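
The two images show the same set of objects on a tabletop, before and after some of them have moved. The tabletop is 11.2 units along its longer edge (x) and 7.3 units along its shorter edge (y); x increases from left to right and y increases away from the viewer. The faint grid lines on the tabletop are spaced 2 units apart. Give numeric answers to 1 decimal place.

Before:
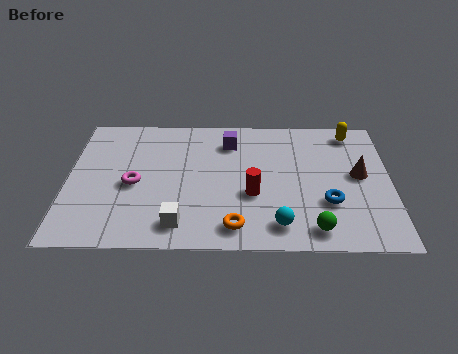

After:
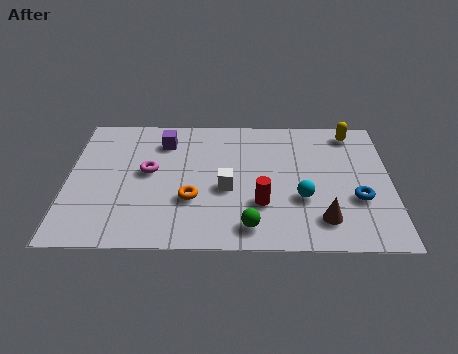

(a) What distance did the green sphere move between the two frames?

2.2

The green sphere was near (8.5, 1.0) before and (6.3, 1.1) after, so it travelled √(2.2² + 0.1²) ≈ 2.2 units.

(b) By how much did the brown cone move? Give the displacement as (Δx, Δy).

(-1.3, -2.4)

From the two frames, the brown cone sits at roughly (10.1, 3.9) before and (8.8, 1.5) after.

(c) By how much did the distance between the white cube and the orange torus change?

-0.6

They were about 1.9 units apart before and 1.3 after — 0.6 units closer together.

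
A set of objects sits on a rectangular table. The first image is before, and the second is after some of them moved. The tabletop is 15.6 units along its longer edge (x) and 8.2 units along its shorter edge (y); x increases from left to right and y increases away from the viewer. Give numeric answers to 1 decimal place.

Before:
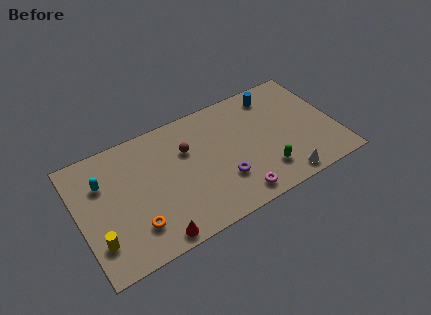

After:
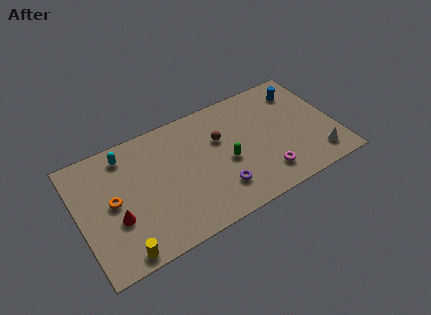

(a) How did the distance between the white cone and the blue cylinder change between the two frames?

-1.0

Before: roughly 6.0 units apart; after: 5.0. That's 1.0 units closer together.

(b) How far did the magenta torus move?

2.0

The magenta torus was near (9.1, 1.1) before and (11.0, 1.7) after, so it travelled √(1.9² + 0.6²) ≈ 2.0 units.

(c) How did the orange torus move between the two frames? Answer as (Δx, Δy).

(-1.1, 2.2)

The orange torus started near (3.1, 2.0) and ended near (2.0, 4.2).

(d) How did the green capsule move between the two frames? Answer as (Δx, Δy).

(-2.1, 1.7)

From the two frames, the green capsule sits at roughly (11.0, 1.9) before and (8.9, 3.6) after.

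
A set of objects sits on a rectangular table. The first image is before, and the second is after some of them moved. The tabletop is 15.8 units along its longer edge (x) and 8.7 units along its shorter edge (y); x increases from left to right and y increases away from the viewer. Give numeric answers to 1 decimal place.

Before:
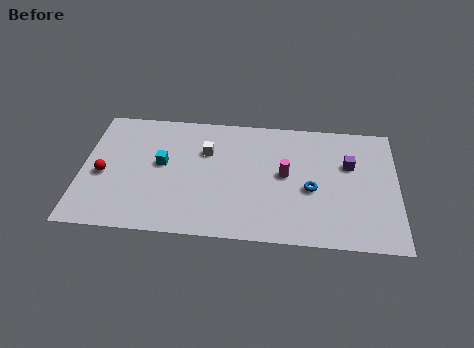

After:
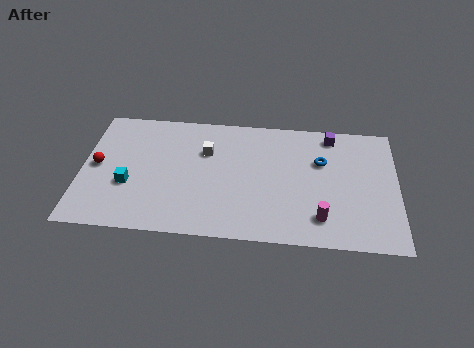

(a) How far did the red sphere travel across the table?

0.7

The red sphere was near (1.1, 3.8) before and (0.8, 4.4) after, so it travelled √(0.3² + 0.6²) ≈ 0.7 units.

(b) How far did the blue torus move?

2.1

From (11.5, 3.7) to (12.0, 5.7), the blue torus covered √(0.5² + 2.0²) ≈ 2.1 units.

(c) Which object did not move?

the white cube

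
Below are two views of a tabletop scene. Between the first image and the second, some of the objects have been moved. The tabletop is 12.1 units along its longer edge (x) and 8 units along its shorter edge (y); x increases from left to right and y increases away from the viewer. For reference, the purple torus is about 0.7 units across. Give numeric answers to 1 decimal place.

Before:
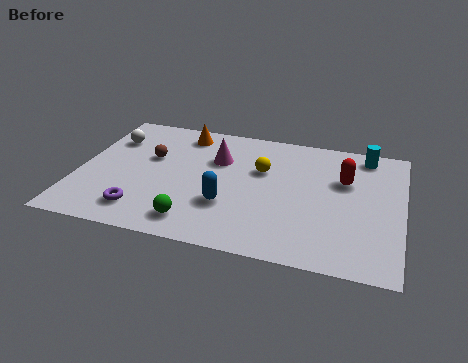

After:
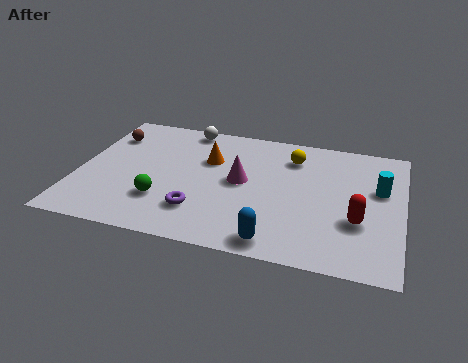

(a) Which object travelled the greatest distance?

the white sphere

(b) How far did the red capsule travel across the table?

2.5

The red capsule moved from about (9.9, 5.2) to (10.5, 2.8), a distance of √(0.6² + 2.4²) ≈ 2.5.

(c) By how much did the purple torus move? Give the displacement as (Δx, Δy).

(2.1, 0.5)

The purple torus was at about (2.6, 1.5) and moved to about (4.7, 2.0).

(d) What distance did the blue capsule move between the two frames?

2.5

The blue capsule was near (5.7, 2.6) before and (7.6, 0.9) after, so it travelled √(1.9² + 1.7²) ≈ 2.5 units.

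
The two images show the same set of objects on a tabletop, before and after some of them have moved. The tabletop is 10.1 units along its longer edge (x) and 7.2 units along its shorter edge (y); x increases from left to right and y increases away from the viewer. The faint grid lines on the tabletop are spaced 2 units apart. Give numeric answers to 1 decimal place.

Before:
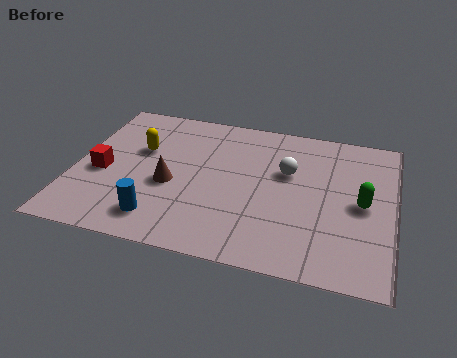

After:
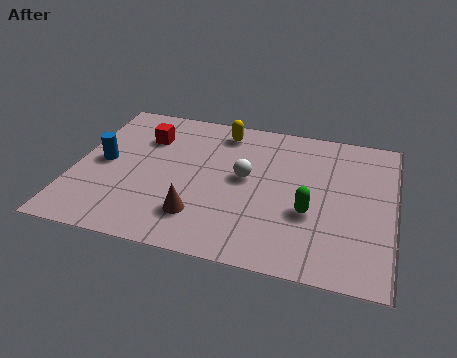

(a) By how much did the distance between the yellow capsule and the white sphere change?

-2.3

They were about 4.7 units apart before and 2.4 after — 2.3 units closer together.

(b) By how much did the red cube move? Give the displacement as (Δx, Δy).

(1.2, 2.1)

The red cube started near (0.9, 3.1) and ended near (2.1, 5.2).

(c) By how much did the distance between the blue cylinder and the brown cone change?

+2.0

Before: roughly 1.7 units apart; after: 3.7. That's 2.0 units further apart.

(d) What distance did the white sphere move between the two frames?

1.4

The white sphere moved from about (6.7, 4.5) to (5.4, 3.9), a distance of √(1.3² + 0.6²) ≈ 1.4.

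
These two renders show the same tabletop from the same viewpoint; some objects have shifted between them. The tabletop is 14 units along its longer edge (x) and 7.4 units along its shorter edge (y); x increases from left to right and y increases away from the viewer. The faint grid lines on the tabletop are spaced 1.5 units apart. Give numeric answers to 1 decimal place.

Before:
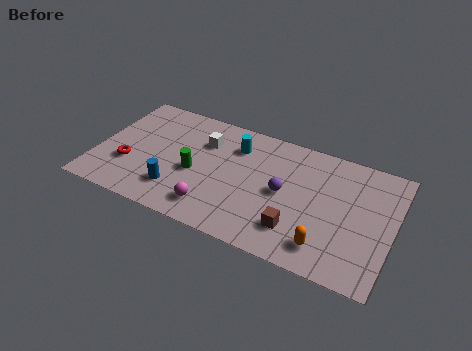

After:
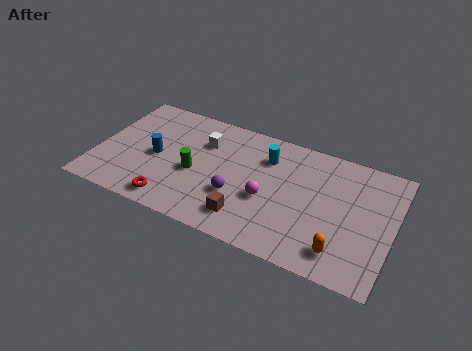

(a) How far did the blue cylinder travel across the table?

2.1

The blue cylinder was near (4.0, 1.8) before and (2.8, 3.5) after, so it travelled √(1.2² + 1.7²) ≈ 2.1 units.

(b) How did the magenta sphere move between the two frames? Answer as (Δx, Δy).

(2.4, 1.6)

The magenta sphere started near (5.8, 1.4) and ended near (8.2, 3.0).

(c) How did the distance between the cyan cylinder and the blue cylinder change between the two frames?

+1.0

The distance was about 4.5 in the first image and 5.5 in the second, so they moved 1.0 units further apart.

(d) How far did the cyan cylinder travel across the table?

1.5

The cyan cylinder moved from about (6.4, 5.6) to (7.9, 5.5), a distance of √(1.5² + 0.1²) ≈ 1.5.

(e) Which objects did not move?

the white cube and the green cylinder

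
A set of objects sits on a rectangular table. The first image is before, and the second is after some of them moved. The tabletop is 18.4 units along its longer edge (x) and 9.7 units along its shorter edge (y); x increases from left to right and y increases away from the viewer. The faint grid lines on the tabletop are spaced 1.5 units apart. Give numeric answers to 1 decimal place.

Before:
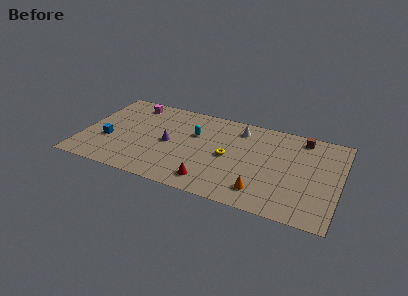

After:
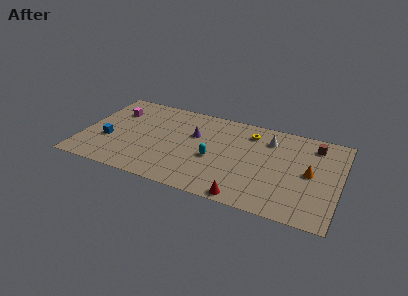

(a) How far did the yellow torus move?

3.4

From (10.5, 4.7) to (11.8, 7.8), the yellow torus covered √(1.3² + 3.1²) ≈ 3.4 units.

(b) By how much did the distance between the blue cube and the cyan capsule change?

+1.0

Before: roughly 6.6 units apart; after: 7.6. That's 1.0 units further apart.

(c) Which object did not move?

the blue cube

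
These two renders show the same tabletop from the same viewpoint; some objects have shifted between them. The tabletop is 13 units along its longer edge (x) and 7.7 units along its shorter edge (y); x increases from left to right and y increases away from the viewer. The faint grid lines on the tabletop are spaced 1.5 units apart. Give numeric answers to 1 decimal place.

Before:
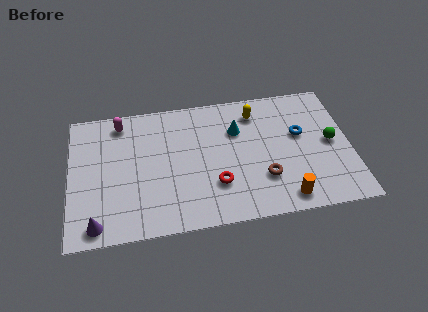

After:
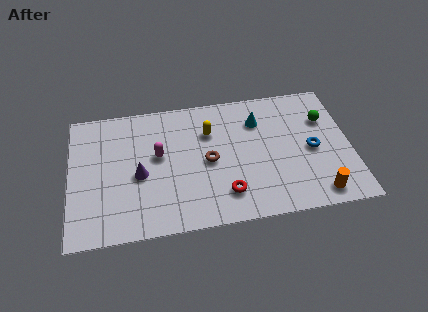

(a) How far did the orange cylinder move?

1.5

The orange cylinder was near (9.8, 1.0) before and (11.3, 1.0) after, so it travelled √(1.5² + 0.0²) ≈ 1.5 units.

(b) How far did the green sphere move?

1.4

From (12.1, 3.9) to (11.9, 5.3), the green sphere covered √(0.2² + 1.4²) ≈ 1.4 units.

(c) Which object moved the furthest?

the purple cone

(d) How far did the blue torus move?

1.1

The blue torus moved from about (10.7, 4.6) to (11.2, 3.6), a distance of √(0.5² + 1.0²) ≈ 1.1.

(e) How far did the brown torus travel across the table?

2.9

The brown torus moved from about (8.9, 2.3) to (6.4, 3.7), a distance of √(2.5² + 1.4²) ≈ 2.9.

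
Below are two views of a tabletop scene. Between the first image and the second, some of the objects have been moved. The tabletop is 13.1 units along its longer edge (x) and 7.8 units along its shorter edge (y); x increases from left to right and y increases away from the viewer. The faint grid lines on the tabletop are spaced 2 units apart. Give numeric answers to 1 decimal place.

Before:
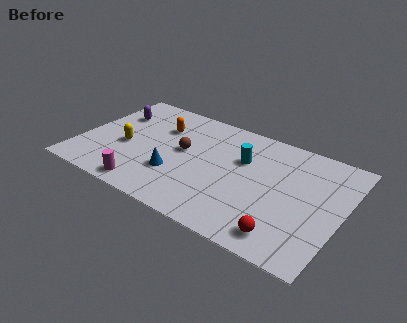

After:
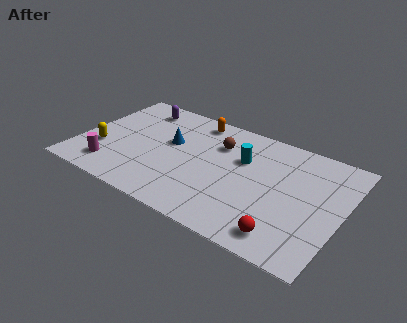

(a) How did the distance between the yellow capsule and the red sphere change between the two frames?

+0.9

They were about 8.7 units apart before and 9.6 after — 0.9 units further apart.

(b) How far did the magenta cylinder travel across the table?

2.0

The magenta cylinder was near (3.8, 0.9) before and (1.9, 1.5) after, so it travelled √(1.9² + 0.6²) ≈ 2.0 units.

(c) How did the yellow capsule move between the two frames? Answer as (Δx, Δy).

(-1.1, -0.7)

The yellow capsule started near (2.3, 3.3) and ended near (1.2, 2.6).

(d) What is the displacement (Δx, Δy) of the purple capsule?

(1.1, 1.0)

The purple capsule was at about (1.3, 5.5) and moved to about (2.4, 6.5).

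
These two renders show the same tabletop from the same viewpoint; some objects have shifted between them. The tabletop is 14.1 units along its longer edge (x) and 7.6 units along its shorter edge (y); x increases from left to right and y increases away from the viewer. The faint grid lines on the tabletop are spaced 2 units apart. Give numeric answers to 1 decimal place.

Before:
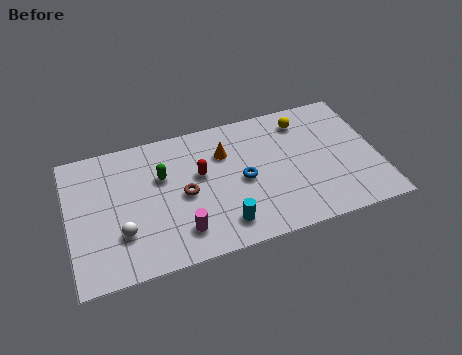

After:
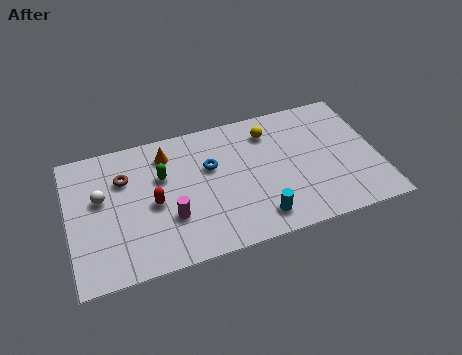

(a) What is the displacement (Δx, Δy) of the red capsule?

(-2.2, -1.0)

The red capsule started near (6.0, 4.5) and ended near (3.8, 3.5).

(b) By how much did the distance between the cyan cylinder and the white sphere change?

+3.0

The distance was about 4.6 in the first image and 7.6 in the second, so they moved 3.0 units further apart.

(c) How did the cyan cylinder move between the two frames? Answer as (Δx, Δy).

(1.6, -0.1)

The cyan cylinder was at about (6.8, 1.4) and moved to about (8.4, 1.3).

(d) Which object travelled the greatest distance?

the brown torus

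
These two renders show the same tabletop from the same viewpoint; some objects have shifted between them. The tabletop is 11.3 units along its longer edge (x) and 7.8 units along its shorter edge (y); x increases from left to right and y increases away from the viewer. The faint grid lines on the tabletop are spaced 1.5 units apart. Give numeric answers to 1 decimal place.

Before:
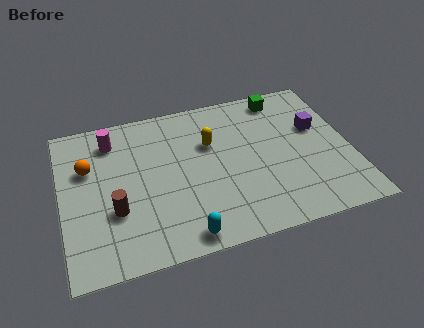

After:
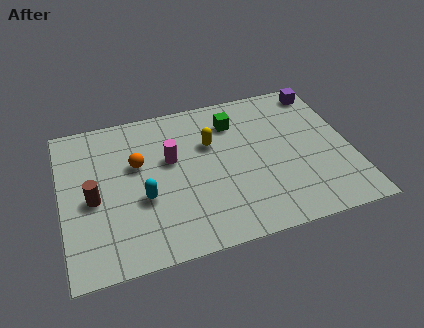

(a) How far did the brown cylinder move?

1.1

The brown cylinder was near (2.0, 2.7) before and (1.2, 3.5) after, so it travelled √(0.8² + 0.8²) ≈ 1.1 units.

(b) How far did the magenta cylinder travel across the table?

2.7

From (2.1, 6.3) to (4.3, 4.7), the magenta cylinder covered √(2.2² + 1.6²) ≈ 2.7 units.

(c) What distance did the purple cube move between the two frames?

2.0

The purple cube was near (10.1, 4.8) before and (10.5, 6.8) after, so it travelled √(0.4² + 2.0²) ≈ 2.0 units.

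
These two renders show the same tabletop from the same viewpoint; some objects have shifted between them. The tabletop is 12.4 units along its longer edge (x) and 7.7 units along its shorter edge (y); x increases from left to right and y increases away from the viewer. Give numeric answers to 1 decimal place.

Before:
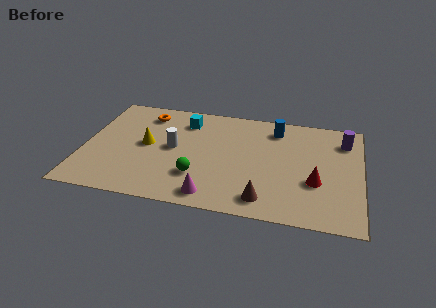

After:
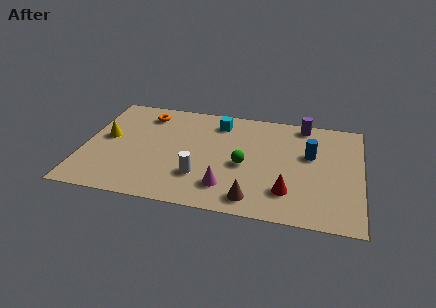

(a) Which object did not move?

the orange torus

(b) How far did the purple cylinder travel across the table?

2.1

The purple cylinder moved from about (11.6, 6.0) to (9.7, 6.9), a distance of √(1.9² + 0.9²) ≈ 2.1.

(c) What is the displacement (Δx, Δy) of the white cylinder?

(1.3, -1.8)

The white cylinder was at about (4.0, 4.0) and moved to about (5.3, 2.2).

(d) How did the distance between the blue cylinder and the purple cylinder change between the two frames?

-0.9

Before: roughly 3.1 units apart; after: 2.2. That's 0.9 units closer together.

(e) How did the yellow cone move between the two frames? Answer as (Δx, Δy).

(-1.8, 0.2)

The yellow cone started near (2.8, 4.0) and ended near (1.0, 4.2).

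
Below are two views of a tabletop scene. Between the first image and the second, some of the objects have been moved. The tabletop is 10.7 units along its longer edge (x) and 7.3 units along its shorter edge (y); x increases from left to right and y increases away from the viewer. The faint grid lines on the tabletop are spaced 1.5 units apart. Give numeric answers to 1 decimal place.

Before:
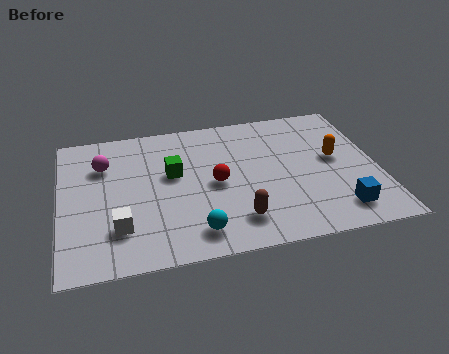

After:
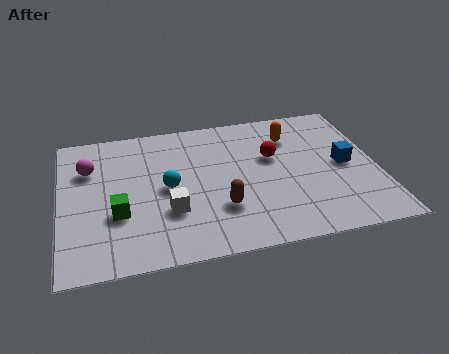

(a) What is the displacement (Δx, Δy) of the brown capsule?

(-0.5, 0.7)

The brown capsule was at about (5.8, 1.5) and moved to about (5.3, 2.2).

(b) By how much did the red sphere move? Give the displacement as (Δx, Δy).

(2.0, 1.0)

The red sphere was at about (5.2, 3.5) and moved to about (7.2, 4.5).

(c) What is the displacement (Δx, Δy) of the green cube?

(-1.9, -1.7)

The green cube was at about (3.8, 4.3) and moved to about (1.9, 2.6).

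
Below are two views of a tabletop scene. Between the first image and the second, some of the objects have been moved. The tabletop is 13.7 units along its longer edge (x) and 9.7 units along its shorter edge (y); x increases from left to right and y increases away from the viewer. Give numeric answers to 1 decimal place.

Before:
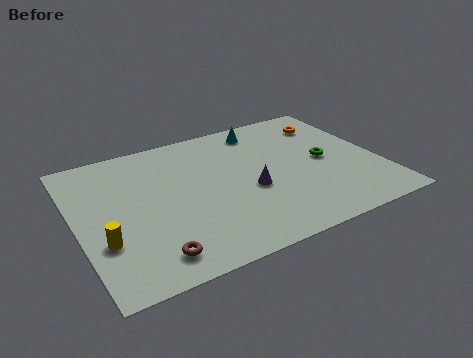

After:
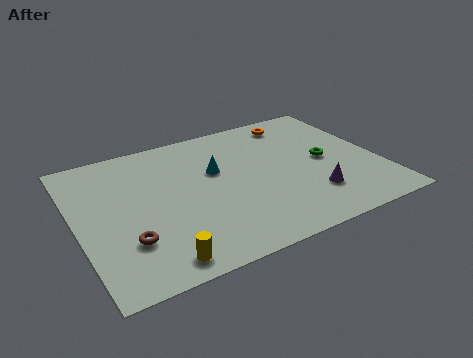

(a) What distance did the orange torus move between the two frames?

1.7

The orange torus moved from about (12.0, 7.6) to (10.5, 8.3), a distance of √(1.5² + 0.7²) ≈ 1.7.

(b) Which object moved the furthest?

the cyan cone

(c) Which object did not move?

the green torus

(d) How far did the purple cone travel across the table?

3.0

The purple cone moved from about (7.7, 4.0) to (10.3, 2.5), a distance of √(2.6² + 1.5²) ≈ 3.0.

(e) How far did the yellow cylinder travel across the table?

3.0

The yellow cylinder moved from about (1.0, 3.2) to (3.1, 1.1), a distance of √(2.1² + 2.1²) ≈ 3.0.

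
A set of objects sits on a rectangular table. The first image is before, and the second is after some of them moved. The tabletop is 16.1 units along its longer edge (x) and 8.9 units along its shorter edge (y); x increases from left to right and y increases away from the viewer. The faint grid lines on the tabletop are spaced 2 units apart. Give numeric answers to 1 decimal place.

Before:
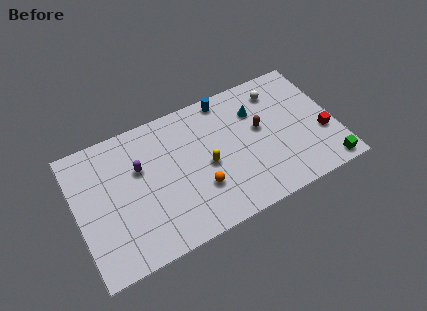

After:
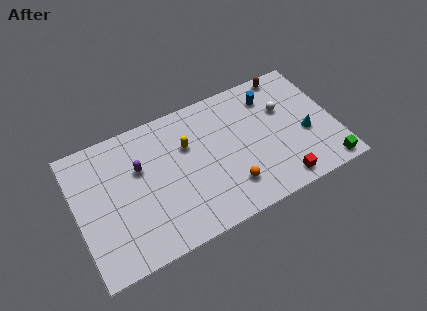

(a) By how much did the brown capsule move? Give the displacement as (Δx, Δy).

(2.2, 3.0)

From the two frames, the brown capsule sits at roughly (11.5, 5.1) before and (13.7, 8.1) after.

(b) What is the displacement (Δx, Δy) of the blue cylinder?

(2.7, -1.0)

The blue cylinder was at about (9.7, 8.0) and moved to about (12.4, 7.0).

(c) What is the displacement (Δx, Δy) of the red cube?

(-3.0, -2.1)

From the two frames, the red cube sits at roughly (15.2, 3.2) before and (12.2, 1.1) after.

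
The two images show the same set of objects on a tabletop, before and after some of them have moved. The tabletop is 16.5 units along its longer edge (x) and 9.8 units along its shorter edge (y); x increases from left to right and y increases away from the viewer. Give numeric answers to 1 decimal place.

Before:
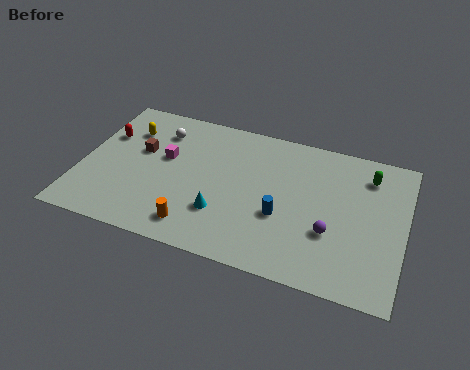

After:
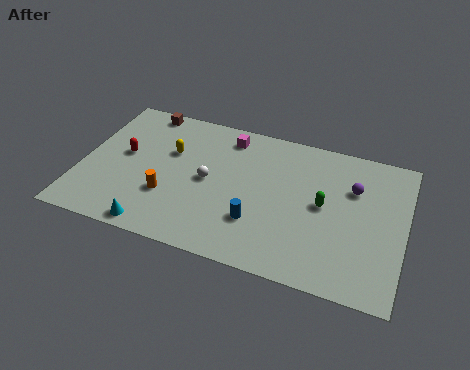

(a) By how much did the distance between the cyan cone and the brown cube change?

+2.7

Before: roughly 5.4 units apart; after: 8.1. That's 2.7 units further apart.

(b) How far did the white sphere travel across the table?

3.9

The white sphere moved from about (3.7, 7.6) to (6.5, 4.9), a distance of √(2.8² + 2.7²) ≈ 3.9.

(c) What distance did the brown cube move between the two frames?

3.0

From (2.9, 5.9) to (2.7, 8.9), the brown cube covered √(0.2² + 3.0²) ≈ 3.0 units.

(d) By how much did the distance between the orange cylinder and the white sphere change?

-4.0

They were about 6.5 units apart before and 2.5 after — 4.0 units closer together.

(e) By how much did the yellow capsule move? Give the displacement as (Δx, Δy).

(2.3, -0.9)

The yellow capsule was at about (2.1, 7.2) and moved to about (4.4, 6.3).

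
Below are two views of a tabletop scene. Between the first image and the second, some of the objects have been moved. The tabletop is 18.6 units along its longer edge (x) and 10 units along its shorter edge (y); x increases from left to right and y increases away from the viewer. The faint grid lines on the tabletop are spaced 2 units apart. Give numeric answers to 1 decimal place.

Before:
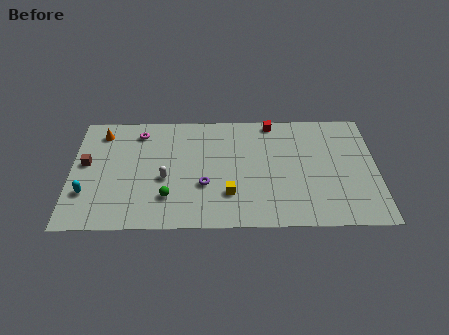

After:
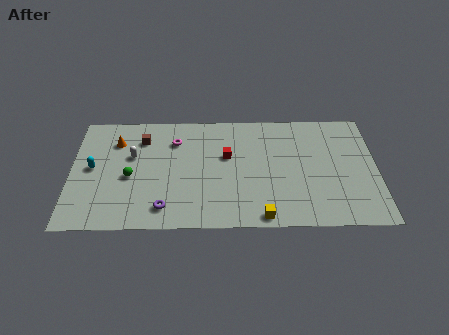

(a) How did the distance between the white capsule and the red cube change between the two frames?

-2.4

They were about 8.2 units apart before and 5.8 after — 2.4 units closer together.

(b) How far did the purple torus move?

3.1

From (8.1, 3.6) to (5.7, 1.7), the purple torus covered √(2.4² + 1.9²) ≈ 3.1 units.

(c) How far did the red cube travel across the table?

4.1

The red cube moved from about (12.3, 9.1) to (9.5, 6.1), a distance of √(2.8² + 3.0²) ≈ 4.1.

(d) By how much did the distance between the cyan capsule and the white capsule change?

-2.3

Before: roughly 4.9 units apart; after: 2.6. That's 2.3 units closer together.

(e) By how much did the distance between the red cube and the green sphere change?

-3.0

They were about 9.1 units apart before and 6.1 after — 3.0 units closer together.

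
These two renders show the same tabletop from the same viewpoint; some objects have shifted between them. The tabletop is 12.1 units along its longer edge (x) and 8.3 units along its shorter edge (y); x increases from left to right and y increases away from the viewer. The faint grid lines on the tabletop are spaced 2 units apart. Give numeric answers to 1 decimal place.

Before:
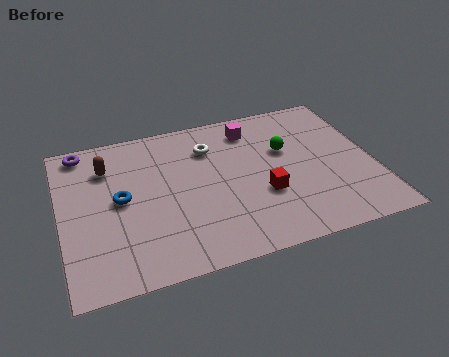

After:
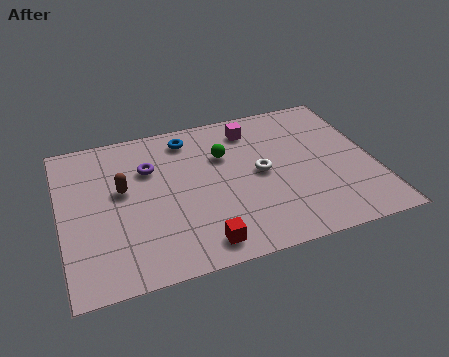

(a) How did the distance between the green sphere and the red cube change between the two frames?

+2.2

They were about 2.5 units apart before and 4.7 after — 2.2 units further apart.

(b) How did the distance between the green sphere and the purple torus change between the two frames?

-5.2

They were about 8.1 units apart before and 2.9 after — 5.2 units closer together.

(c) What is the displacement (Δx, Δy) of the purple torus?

(2.5, -1.7)

The purple torus started near (1.0, 7.4) and ended near (3.5, 5.7).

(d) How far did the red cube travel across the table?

3.2

The red cube was near (7.7, 3.0) before and (5.1, 1.1) after, so it travelled √(2.6² + 1.9²) ≈ 3.2 units.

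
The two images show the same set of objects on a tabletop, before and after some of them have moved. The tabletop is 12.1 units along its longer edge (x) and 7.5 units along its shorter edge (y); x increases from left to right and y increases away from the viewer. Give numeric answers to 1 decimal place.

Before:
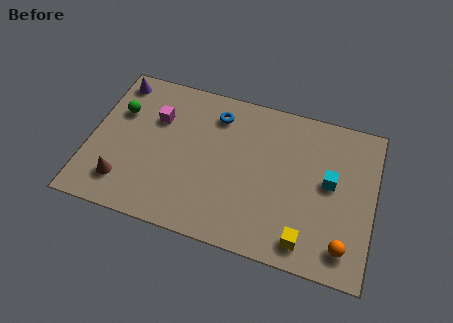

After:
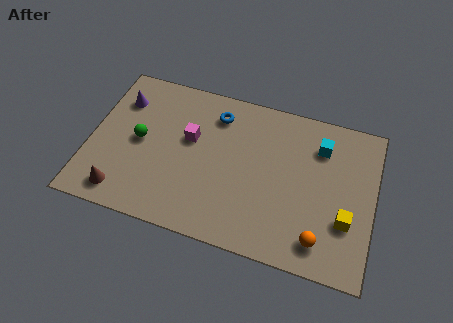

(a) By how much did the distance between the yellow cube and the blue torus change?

+0.3

They were about 6.5 units apart before and 6.8 after — 0.3 units further apart.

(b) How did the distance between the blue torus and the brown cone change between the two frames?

+0.4

Before: roughly 5.7 units apart; after: 6.1. That's 0.4 units further apart.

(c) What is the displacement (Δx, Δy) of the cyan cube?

(-0.5, 1.6)

The cyan cube started near (10.2, 4.1) and ended near (9.7, 5.7).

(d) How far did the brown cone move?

0.5

From (1.6, 1.6) to (1.6, 1.1), the brown cone covered √(0.0² + 0.5²) ≈ 0.5 units.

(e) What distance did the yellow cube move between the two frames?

2.1

The yellow cube was near (9.4, 1.1) before and (11.0, 2.5) after, so it travelled √(1.6² + 1.4²) ≈ 2.1 units.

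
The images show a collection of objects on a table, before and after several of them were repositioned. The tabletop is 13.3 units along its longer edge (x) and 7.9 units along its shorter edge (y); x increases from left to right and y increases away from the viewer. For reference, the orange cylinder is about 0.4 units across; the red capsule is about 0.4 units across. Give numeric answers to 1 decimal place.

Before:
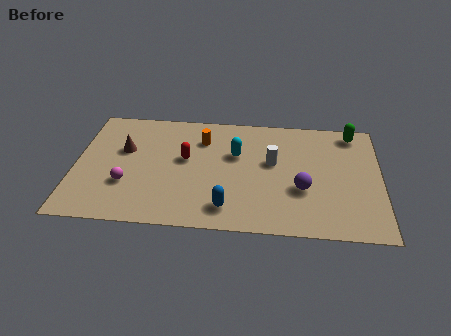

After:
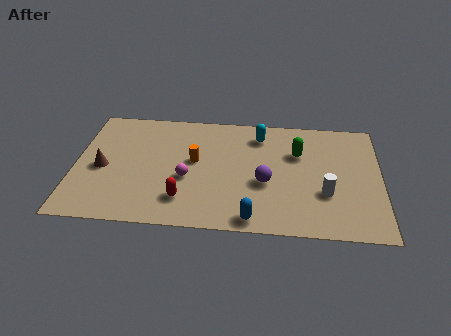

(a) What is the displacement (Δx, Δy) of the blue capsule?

(1.1, -0.6)

The blue capsule started near (6.7, 1.4) and ended near (7.8, 0.8).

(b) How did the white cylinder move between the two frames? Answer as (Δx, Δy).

(2.3, -1.9)

The white cylinder started near (8.6, 4.6) and ended near (10.9, 2.7).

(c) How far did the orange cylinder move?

1.5

The orange cylinder moved from about (5.5, 5.9) to (5.2, 4.4), a distance of √(0.3² + 1.5²) ≈ 1.5.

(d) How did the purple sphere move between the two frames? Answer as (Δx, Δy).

(-1.6, 0.3)

The purple sphere was at about (9.9, 2.9) and moved to about (8.3, 3.2).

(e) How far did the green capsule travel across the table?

2.9

The green capsule was near (12.1, 6.9) before and (9.7, 5.3) after, so it travelled √(2.4² + 1.6²) ≈ 2.9 units.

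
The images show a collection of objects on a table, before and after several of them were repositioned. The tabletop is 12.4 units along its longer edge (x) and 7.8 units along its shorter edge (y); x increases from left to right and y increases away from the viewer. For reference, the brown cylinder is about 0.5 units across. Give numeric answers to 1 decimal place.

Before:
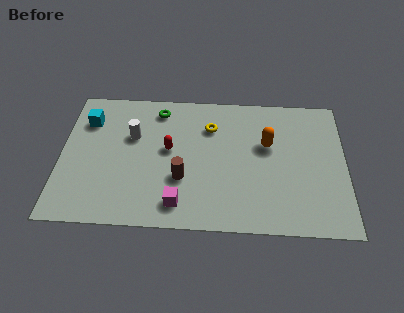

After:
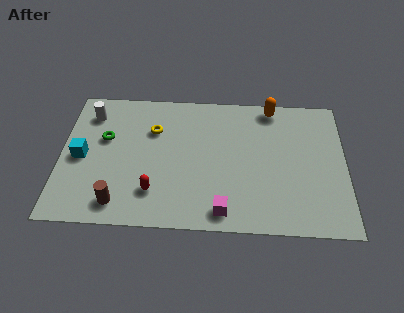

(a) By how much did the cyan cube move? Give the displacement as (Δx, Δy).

(-0.2, -2.1)

From the two frames, the cyan cube sits at roughly (1.1, 5.8) before and (0.9, 3.7) after.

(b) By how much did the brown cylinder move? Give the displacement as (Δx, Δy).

(-2.7, -1.5)

From the two frames, the brown cylinder sits at roughly (5.3, 2.7) before and (2.6, 1.2) after.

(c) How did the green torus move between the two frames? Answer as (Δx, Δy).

(-2.3, -1.8)

From the two frames, the green torus sits at roughly (4.2, 6.6) before and (1.9, 4.8) after.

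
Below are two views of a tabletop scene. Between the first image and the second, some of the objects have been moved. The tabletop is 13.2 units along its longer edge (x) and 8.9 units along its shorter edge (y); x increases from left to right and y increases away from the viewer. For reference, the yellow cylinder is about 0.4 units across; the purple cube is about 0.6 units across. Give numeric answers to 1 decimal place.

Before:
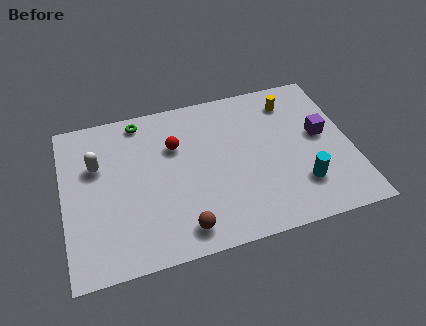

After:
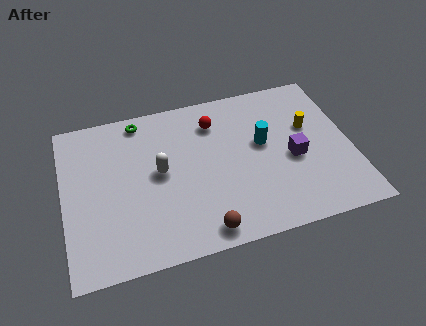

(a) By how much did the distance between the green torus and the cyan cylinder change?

-2.8

They were about 9.0 units apart before and 6.2 after — 2.8 units closer together.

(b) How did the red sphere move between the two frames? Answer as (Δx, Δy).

(1.9, 0.9)

From the two frames, the red sphere sits at roughly (5.2, 6.0) before and (7.1, 6.9) after.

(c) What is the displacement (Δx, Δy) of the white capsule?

(2.8, -1.1)

From the two frames, the white capsule sits at roughly (1.6, 5.8) before and (4.4, 4.7) after.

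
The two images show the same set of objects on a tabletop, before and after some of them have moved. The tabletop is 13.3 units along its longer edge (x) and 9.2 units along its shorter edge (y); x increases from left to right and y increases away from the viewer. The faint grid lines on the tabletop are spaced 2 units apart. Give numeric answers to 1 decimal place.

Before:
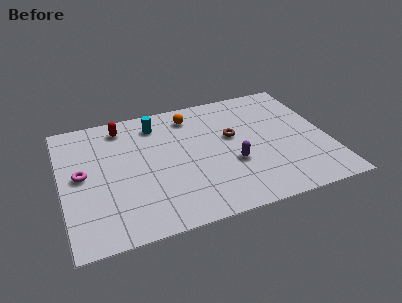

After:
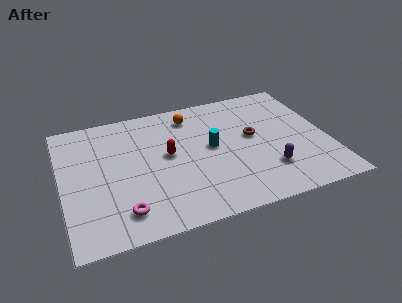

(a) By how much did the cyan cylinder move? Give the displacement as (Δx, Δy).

(2.6, -2.6)

From the two frames, the cyan cylinder sits at roughly (4.9, 7.5) before and (7.5, 4.9) after.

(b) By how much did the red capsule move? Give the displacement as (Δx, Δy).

(2.1, -2.8)

The red capsule was at about (3.2, 7.8) and moved to about (5.3, 5.0).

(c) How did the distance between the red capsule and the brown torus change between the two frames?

-1.6

Before: roughly 5.9 units apart; after: 4.3. That's 1.6 units closer together.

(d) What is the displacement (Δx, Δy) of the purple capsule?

(1.7, -1.0)

From the two frames, the purple capsule sits at roughly (8.4, 3.4) before and (10.1, 2.4) after.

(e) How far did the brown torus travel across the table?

1.0

From (8.6, 5.4) to (9.6, 5.1), the brown torus covered √(1.0² + 0.3²) ≈ 1.0 units.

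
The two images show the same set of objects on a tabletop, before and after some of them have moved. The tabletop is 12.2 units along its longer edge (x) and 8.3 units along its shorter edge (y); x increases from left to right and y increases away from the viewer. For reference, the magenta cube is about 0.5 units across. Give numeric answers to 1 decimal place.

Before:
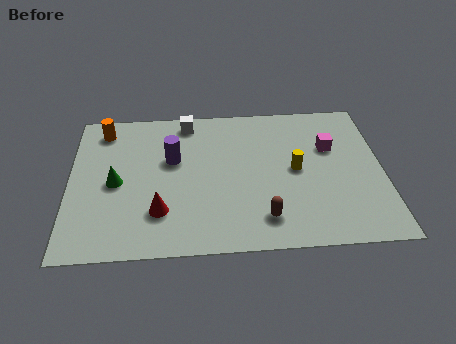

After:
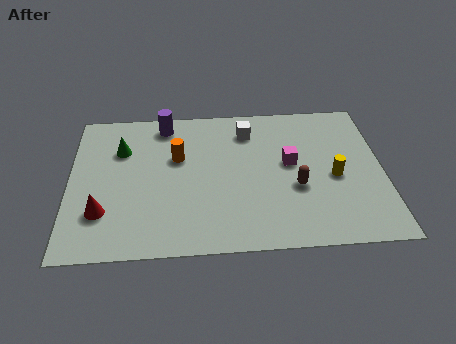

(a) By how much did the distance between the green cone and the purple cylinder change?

-0.3

They were about 2.5 units apart before and 2.2 after — 0.3 units closer together.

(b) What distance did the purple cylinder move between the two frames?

2.1

From (4.0, 5.1) to (3.7, 7.2), the purple cylinder covered √(0.3² + 2.1²) ≈ 2.1 units.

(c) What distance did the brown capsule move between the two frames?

2.1

The brown capsule was near (7.5, 1.6) before and (8.8, 3.2) after, so it travelled √(1.3² + 1.6²) ≈ 2.1 units.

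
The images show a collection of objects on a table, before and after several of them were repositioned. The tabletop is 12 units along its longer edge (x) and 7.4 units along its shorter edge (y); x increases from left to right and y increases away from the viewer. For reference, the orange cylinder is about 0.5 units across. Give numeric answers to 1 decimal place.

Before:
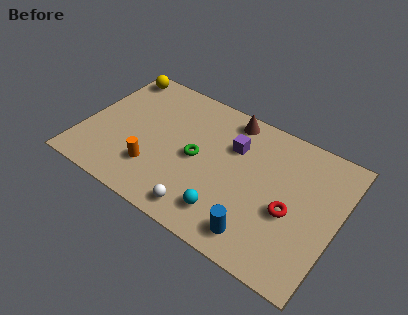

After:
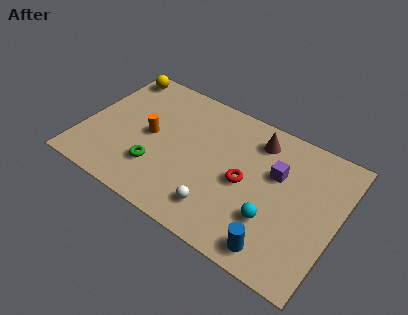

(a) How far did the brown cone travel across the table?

1.5

From (6.5, 6.5) to (7.9, 6.0), the brown cone covered √(1.4² + 0.5²) ≈ 1.5 units.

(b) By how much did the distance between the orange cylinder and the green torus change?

-0.7

The distance was about 2.4 in the first image and 1.7 in the second, so they moved 0.7 units closer together.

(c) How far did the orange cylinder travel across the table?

1.8

From (3.6, 2.0) to (3.1, 3.7), the orange cylinder covered √(0.5² + 1.7²) ≈ 1.8 units.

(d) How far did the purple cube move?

2.1

From (6.9, 5.1) to (9.0, 4.7), the purple cube covered √(2.1² + 0.4²) ≈ 2.1 units.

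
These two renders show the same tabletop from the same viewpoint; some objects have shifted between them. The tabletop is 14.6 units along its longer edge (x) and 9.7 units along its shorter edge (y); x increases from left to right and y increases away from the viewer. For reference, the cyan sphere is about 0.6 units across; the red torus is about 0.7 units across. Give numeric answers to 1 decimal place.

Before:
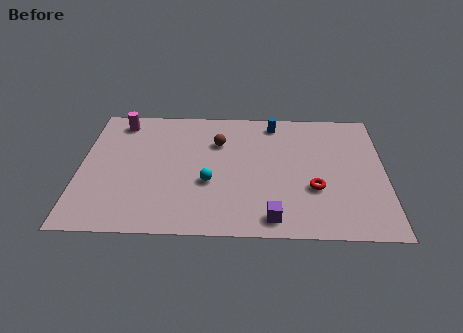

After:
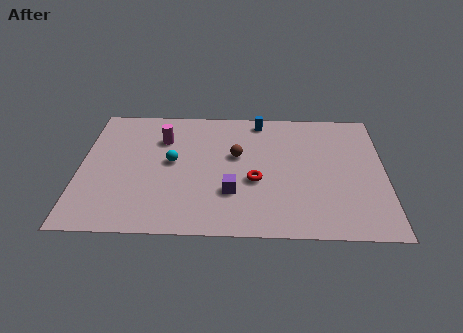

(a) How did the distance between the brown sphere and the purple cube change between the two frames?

-3.4

They were about 6.2 units apart before and 2.8 after — 3.4 units closer together.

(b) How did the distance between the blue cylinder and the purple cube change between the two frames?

-1.5

Before: roughly 7.2 units apart; after: 5.7. That's 1.5 units closer together.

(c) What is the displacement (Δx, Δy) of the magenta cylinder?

(2.1, -1.3)

The magenta cylinder was at about (1.8, 8.3) and moved to about (3.9, 7.0).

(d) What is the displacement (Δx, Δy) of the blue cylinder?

(-0.7, 0.2)

The blue cylinder started near (9.3, 8.4) and ended near (8.6, 8.6).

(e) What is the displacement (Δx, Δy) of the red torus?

(-2.8, 0.5)

The red torus started near (11.2, 3.4) and ended near (8.4, 3.9).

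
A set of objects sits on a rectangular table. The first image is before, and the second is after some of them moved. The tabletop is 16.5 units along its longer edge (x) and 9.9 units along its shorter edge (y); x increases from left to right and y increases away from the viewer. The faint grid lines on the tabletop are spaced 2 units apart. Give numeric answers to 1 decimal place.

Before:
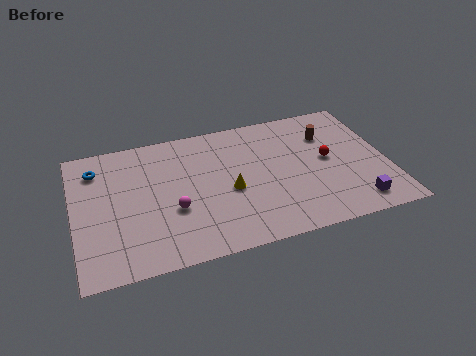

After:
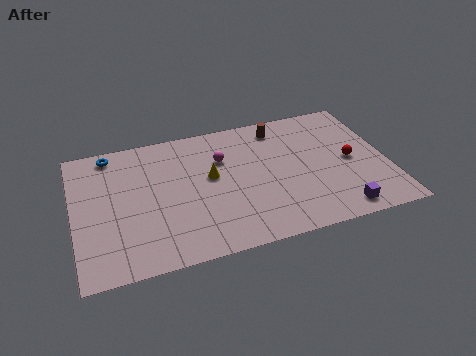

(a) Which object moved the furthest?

the magenta sphere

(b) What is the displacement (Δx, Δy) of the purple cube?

(-0.9, -0.3)

From the two frames, the purple cube sits at roughly (14.5, 1.5) before and (13.6, 1.2) after.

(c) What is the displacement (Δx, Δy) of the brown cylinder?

(-2.5, 1.3)

The brown cylinder started near (13.6, 7.1) and ended near (11.1, 8.4).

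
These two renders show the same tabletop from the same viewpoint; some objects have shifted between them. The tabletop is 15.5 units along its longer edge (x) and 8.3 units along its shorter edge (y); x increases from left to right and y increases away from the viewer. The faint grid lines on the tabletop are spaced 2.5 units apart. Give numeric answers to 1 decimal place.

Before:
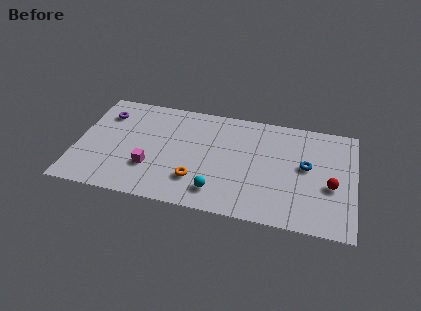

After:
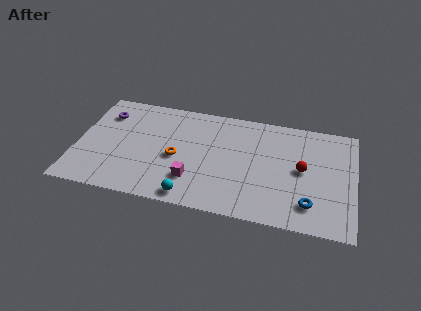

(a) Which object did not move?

the purple torus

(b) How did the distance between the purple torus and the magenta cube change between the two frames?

+2.0

They were about 4.6 units apart before and 6.6 after — 2.0 units further apart.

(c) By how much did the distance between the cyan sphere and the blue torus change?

+0.9

Before: roughly 5.7 units apart; after: 6.6. That's 0.9 units further apart.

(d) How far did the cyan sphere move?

1.6

The cyan sphere was near (8.0, 1.6) before and (6.6, 0.9) after, so it travelled √(1.4² + 0.7²) ≈ 1.6 units.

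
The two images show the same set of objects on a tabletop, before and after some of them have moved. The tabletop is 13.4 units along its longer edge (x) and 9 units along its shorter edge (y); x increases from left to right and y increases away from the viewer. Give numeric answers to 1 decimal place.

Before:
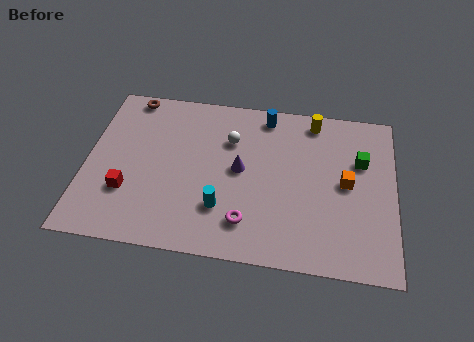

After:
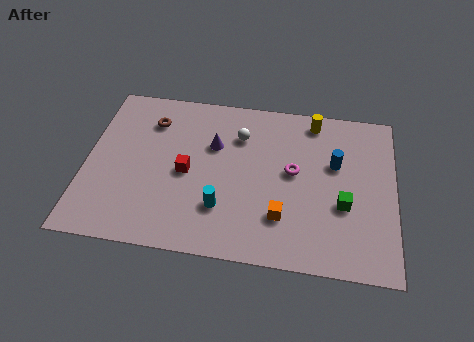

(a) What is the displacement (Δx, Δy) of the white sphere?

(0.4, 0.3)

The white sphere was at about (6.2, 6.3) and moved to about (6.6, 6.6).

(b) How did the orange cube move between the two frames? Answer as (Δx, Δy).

(-2.7, -2.2)

The orange cube started near (11.3, 4.6) and ended near (8.6, 2.4).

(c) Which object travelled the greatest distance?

the blue cylinder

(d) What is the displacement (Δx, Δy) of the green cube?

(-0.7, -2.5)

The green cube started near (11.9, 5.9) and ended near (11.2, 3.4).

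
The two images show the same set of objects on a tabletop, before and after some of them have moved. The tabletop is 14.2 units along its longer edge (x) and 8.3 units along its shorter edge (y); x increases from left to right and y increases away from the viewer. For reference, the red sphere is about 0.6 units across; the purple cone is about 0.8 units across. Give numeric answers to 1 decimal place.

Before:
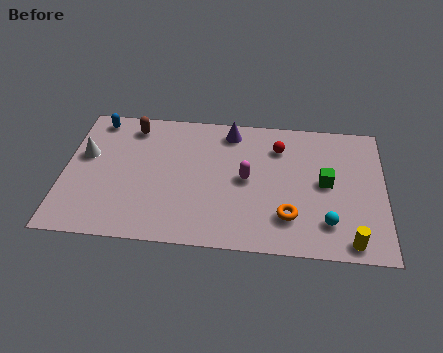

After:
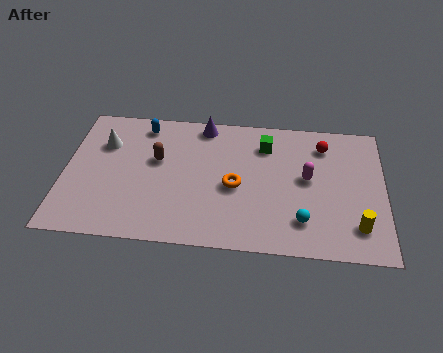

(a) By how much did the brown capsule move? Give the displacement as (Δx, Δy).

(1.2, -2.0)

The brown capsule was at about (2.9, 7.0) and moved to about (4.1, 5.0).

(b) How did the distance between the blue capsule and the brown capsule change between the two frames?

+0.6

The distance was about 1.6 in the first image and 2.2 in the second, so they moved 0.6 units further apart.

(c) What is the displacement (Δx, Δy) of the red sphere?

(2.0, 0.3)

From the two frames, the red sphere sits at roughly (9.5, 6.3) before and (11.5, 6.6) after.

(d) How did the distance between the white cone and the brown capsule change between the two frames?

-0.3

They were about 2.8 units apart before and 2.5 after — 0.3 units closer together.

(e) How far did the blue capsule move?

2.1

The blue capsule moved from about (1.3, 7.3) to (3.4, 7.1), a distance of √(2.1² + 0.2²) ≈ 2.1.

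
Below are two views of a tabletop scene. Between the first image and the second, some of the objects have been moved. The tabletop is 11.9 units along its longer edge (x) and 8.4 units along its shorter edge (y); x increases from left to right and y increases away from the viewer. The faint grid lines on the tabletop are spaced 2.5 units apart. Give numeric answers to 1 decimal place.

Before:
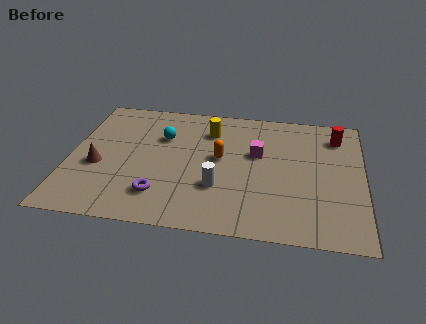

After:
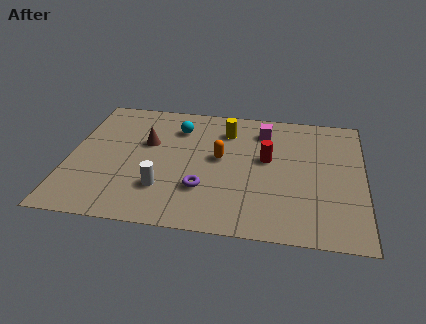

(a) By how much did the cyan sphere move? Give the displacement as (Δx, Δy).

(0.6, 0.7)

The cyan sphere started near (3.7, 5.7) and ended near (4.3, 6.4).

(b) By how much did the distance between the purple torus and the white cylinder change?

-0.8

They were about 2.4 units apart before and 1.6 after — 0.8 units closer together.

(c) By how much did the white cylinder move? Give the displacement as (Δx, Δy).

(-2.2, -0.4)

From the two frames, the white cylinder sits at roughly (6.1, 2.7) before and (3.9, 2.3) after.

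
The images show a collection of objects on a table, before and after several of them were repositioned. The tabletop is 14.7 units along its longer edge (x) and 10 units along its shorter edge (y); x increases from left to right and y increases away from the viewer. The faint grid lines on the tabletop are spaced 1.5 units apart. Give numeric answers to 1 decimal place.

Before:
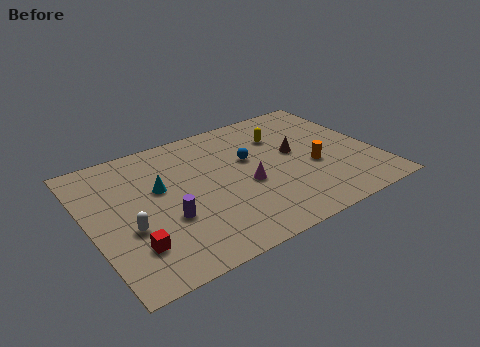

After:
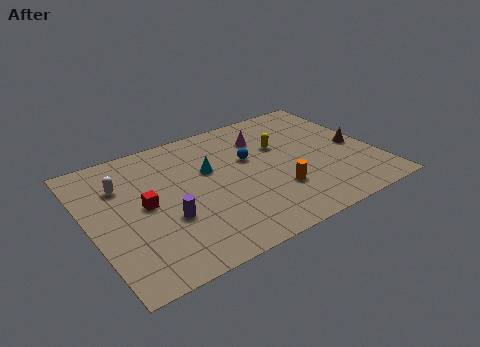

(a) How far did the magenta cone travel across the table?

3.6

From (7.9, 4.2) to (9.4, 7.5), the magenta cone covered √(1.5² + 3.3²) ≈ 3.6 units.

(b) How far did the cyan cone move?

2.6

The cyan cone moved from about (3.7, 6.0) to (6.3, 6.2), a distance of √(2.6² + 0.2²) ≈ 2.6.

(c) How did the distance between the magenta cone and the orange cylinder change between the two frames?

+1.0

Before: roughly 3.5 units apart; after: 4.5. That's 1.0 units further apart.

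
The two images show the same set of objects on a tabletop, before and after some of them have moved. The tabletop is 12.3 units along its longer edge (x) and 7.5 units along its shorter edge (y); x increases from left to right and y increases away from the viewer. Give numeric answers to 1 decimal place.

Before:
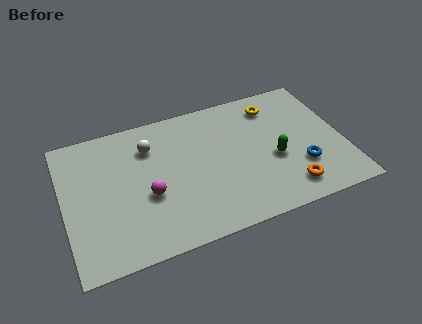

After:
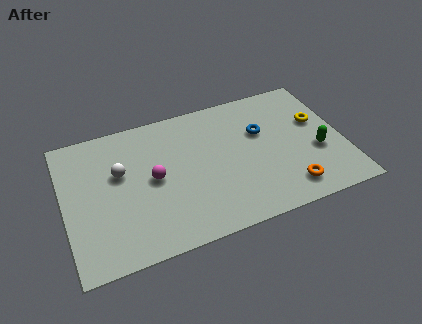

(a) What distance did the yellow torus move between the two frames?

2.3

From (9.5, 6.1) to (11.3, 4.6), the yellow torus covered √(1.8² + 1.5²) ≈ 2.3 units.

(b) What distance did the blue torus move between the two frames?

2.9

The blue torus moved from about (10.3, 2.3) to (8.8, 4.8), a distance of √(1.5² + 2.5²) ≈ 2.9.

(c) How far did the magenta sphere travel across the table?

0.9

From (3.6, 3.0) to (3.9, 3.8), the magenta sphere covered √(0.3² + 0.8²) ≈ 0.9 units.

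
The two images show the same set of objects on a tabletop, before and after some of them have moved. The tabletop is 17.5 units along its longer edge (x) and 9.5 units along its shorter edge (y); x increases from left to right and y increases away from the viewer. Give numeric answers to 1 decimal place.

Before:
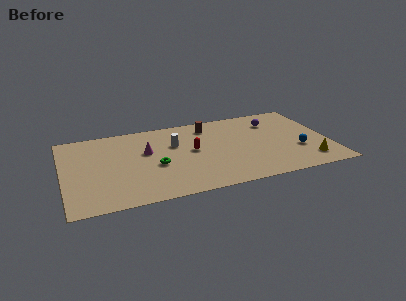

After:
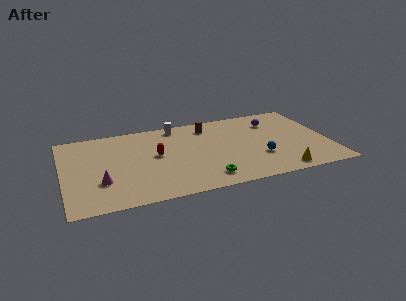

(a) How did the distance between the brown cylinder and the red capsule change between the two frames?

+1.5

The distance was about 3.0 in the first image and 4.5 in the second, so they moved 1.5 units further apart.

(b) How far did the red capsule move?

2.4

The red capsule moved from about (8.5, 5.1) to (6.1, 5.2), a distance of √(2.4² + 0.1²) ≈ 2.4.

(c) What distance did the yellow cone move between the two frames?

2.0

The yellow cone moved from about (15.9, 1.8) to (14.0, 1.1), a distance of √(1.9² + 0.7²) ≈ 2.0.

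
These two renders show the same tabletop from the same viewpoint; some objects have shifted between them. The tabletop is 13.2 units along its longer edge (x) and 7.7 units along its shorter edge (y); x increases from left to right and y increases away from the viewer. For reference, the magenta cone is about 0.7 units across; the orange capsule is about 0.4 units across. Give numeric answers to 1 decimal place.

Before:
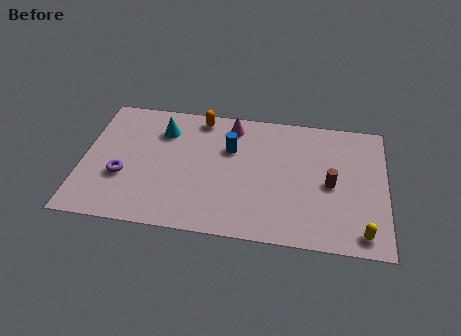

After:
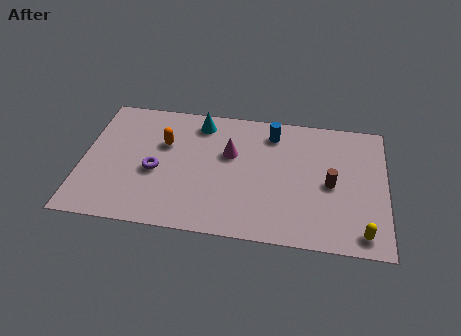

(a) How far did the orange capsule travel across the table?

2.3

The orange capsule moved from about (5.0, 6.8) to (3.5, 5.0), a distance of √(1.5² + 1.8²) ≈ 2.3.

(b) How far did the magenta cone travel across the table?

1.7

From (6.4, 6.5) to (6.4, 4.8), the magenta cone covered √(0.0² + 1.7²) ≈ 1.7 units.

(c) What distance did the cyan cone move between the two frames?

1.7

The cyan cone was near (3.4, 5.8) before and (5.0, 6.5) after, so it travelled √(1.6² + 0.7²) ≈ 1.7 units.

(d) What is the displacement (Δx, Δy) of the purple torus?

(1.4, 0.5)

The purple torus was at about (1.8, 2.8) and moved to about (3.2, 3.3).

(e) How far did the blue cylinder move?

2.2

The blue cylinder was near (6.4, 5.1) before and (8.2, 6.3) after, so it travelled √(1.8² + 1.2²) ≈ 2.2 units.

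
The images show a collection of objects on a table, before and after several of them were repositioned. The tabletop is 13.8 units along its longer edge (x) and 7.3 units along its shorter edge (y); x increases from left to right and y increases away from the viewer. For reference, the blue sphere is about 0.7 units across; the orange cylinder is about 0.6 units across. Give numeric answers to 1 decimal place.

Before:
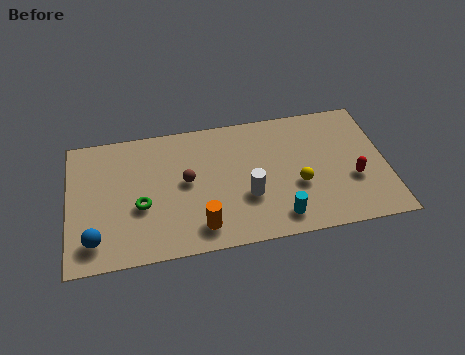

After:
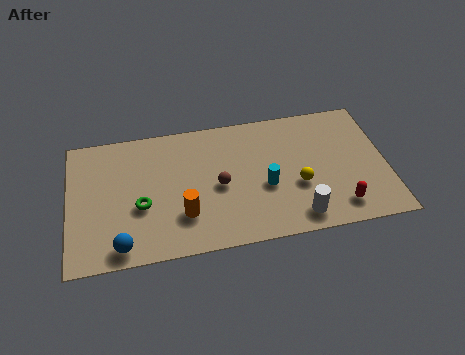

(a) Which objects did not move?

the yellow sphere and the green torus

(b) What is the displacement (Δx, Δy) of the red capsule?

(-0.7, -1.4)

The red capsule started near (12.3, 2.7) and ended near (11.6, 1.3).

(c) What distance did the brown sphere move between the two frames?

1.5

The brown sphere moved from about (5.1, 3.9) to (6.5, 3.4), a distance of √(1.4² + 0.5²) ≈ 1.5.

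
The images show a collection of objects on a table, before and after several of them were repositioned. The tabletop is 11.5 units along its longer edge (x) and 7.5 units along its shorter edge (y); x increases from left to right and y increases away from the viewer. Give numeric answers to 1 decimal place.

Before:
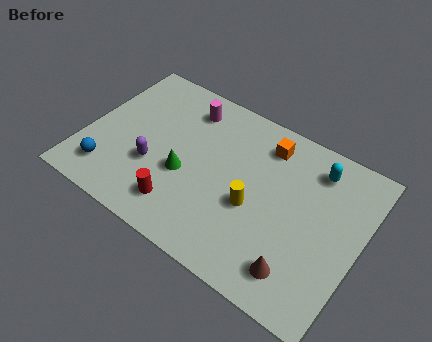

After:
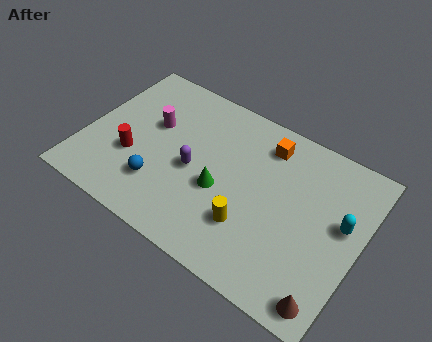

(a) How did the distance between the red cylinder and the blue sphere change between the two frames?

-1.6

The distance was about 3.1 in the first image and 1.5 in the second, so they moved 1.6 units closer together.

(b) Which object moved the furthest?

the red cylinder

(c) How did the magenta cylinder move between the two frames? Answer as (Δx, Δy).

(-1.2, -1.5)

The magenta cylinder started near (3.8, 6.1) and ended near (2.6, 4.6).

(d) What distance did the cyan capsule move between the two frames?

2.3

The cyan capsule was near (9.3, 6.1) before and (10.7, 4.3) after, so it travelled √(1.4² + 1.8²) ≈ 2.3 units.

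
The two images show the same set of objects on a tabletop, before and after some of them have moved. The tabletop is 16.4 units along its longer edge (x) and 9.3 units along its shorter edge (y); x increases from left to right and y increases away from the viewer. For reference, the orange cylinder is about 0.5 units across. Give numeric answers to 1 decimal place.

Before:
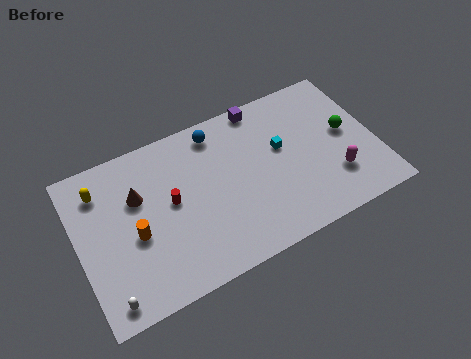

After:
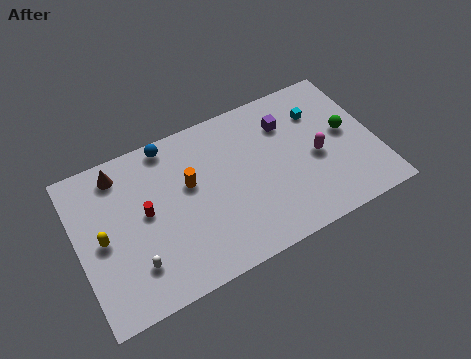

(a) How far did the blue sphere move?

2.6

From (8.0, 8.0) to (5.4, 8.4), the blue sphere covered √(2.6² + 0.4²) ≈ 2.6 units.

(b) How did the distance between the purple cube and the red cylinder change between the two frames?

+1.8

Before: roughly 6.5 units apart; after: 8.3. That's 1.8 units further apart.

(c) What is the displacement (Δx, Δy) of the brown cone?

(-0.8, 1.8)

From the two frames, the brown cone sits at roughly (3.4, 6.1) before and (2.6, 7.9) after.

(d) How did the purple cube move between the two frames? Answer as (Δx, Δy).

(1.2, -1.6)

The purple cube started near (10.6, 8.5) and ended near (11.8, 6.9).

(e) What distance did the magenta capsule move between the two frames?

1.8

From (13.9, 2.6) to (13.1, 4.2), the magenta capsule covered √(0.8² + 1.6²) ≈ 1.8 units.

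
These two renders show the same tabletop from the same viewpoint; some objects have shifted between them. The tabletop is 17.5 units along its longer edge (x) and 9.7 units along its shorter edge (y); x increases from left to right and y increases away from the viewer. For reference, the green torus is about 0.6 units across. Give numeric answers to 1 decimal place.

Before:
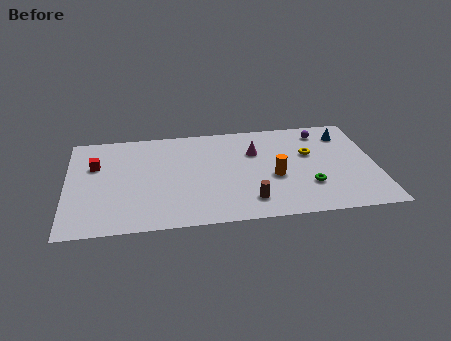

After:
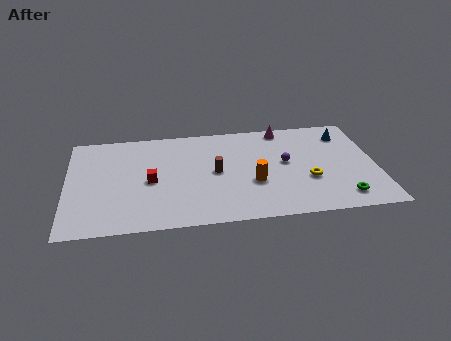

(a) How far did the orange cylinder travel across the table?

1.3

The orange cylinder was near (11.7, 4.0) before and (10.5, 3.6) after, so it travelled √(1.2² + 0.4²) ≈ 1.3 units.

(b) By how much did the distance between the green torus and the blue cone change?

+0.8

They were about 5.3 units apart before and 6.1 after — 0.8 units further apart.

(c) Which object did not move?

the blue cone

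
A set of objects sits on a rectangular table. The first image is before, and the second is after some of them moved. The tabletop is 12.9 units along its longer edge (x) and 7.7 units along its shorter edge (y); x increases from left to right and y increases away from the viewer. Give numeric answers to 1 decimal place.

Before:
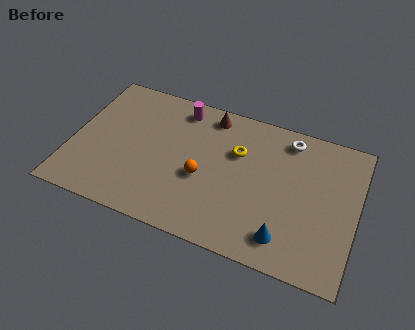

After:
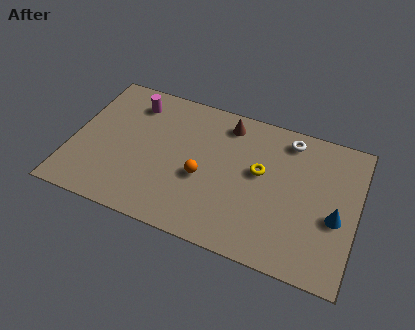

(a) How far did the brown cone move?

0.8

The brown cone moved from about (6.0, 6.7) to (6.8, 6.5), a distance of √(0.8² + 0.2²) ≈ 0.8.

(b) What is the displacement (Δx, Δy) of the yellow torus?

(1.1, -0.7)

The yellow torus was at about (7.4, 5.1) and moved to about (8.5, 4.4).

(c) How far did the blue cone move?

2.8

From (9.9, 1.4) to (12.0, 3.2), the blue cone covered √(2.1² + 1.8²) ≈ 2.8 units.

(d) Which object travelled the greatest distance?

the blue cone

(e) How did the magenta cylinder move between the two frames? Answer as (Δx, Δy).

(-2.1, -0.4)

The magenta cylinder was at about (4.6, 6.6) and moved to about (2.5, 6.2).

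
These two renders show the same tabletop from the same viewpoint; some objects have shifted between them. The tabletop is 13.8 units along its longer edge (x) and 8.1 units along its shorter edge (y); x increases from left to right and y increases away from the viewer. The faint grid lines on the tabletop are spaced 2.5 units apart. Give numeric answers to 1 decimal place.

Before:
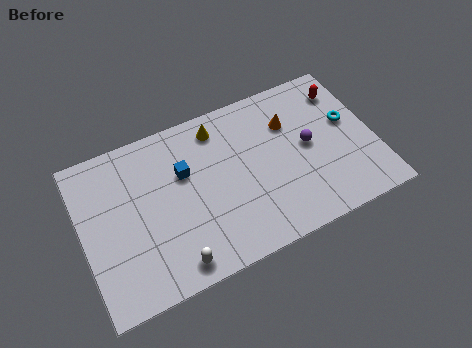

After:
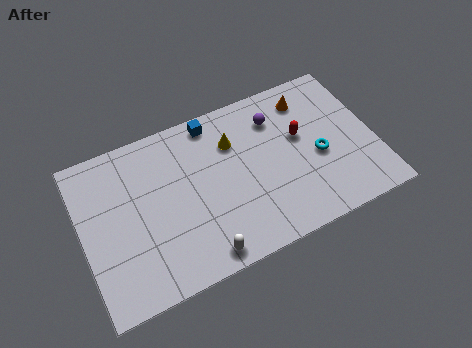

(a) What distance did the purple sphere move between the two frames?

2.4

The purple sphere was near (10.7, 4.2) before and (9.4, 6.2) after, so it travelled √(1.3² + 2.0²) ≈ 2.4 units.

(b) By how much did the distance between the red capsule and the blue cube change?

-3.3

Before: roughly 7.9 units apart; after: 4.6. That's 3.3 units closer together.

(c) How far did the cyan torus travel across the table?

2.0

The cyan torus moved from about (12.7, 4.7) to (11.1, 3.5), a distance of √(1.6² + 1.2²) ≈ 2.0.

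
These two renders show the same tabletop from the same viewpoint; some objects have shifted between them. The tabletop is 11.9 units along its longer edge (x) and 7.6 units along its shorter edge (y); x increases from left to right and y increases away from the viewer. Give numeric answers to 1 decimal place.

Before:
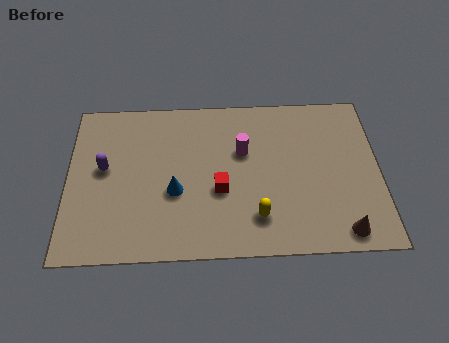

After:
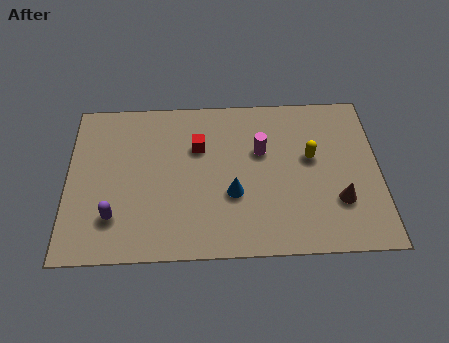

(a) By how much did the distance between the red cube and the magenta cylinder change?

+0.4

The distance was about 2.0 in the first image and 2.4 in the second, so they moved 0.4 units further apart.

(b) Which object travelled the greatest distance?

the yellow capsule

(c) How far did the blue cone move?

2.2

From (4.1, 3.0) to (6.3, 2.8), the blue cone covered √(2.2² + 0.2²) ≈ 2.2 units.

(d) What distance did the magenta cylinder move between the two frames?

0.7

The magenta cylinder moved from about (6.7, 4.8) to (7.4, 4.8), a distance of √(0.7² + 0.0²) ≈ 0.7.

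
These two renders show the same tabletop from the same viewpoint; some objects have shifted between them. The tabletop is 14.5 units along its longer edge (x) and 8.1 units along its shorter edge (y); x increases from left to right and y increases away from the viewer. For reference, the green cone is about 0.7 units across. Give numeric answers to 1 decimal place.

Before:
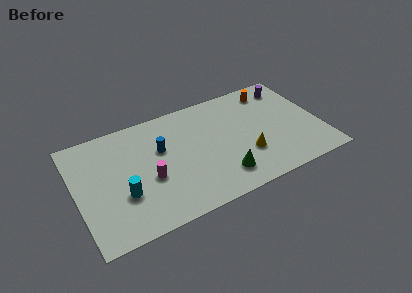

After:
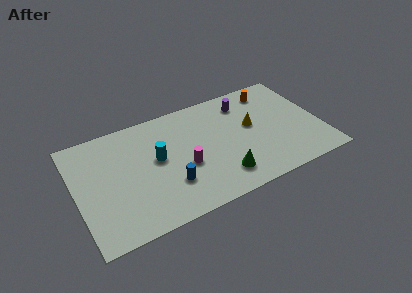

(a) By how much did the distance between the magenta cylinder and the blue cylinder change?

-0.7

They were about 2.0 units apart before and 1.3 after — 0.7 units closer together.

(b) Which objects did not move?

the orange cylinder and the green cone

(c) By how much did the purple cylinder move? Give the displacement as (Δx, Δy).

(-2.8, -0.2)

From the two frames, the purple cylinder sits at roughly (13.1, 6.7) before and (10.3, 6.5) after.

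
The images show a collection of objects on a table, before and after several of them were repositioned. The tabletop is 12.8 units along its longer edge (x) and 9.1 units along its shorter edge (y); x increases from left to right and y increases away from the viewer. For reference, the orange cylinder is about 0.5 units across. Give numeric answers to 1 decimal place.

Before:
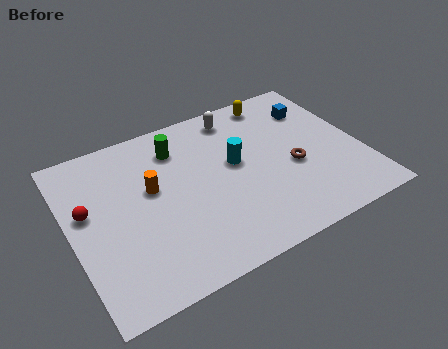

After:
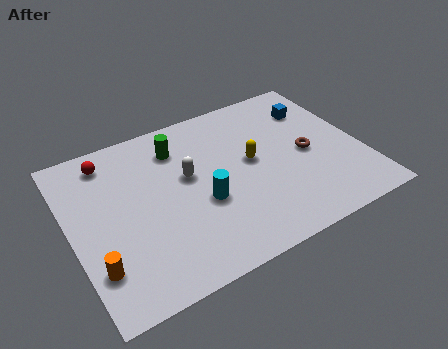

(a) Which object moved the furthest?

the orange cylinder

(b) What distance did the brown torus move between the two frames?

0.9

The brown torus moved from about (9.7, 3.8) to (10.4, 4.3), a distance of √(0.7² + 0.5²) ≈ 0.9.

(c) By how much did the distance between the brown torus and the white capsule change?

+0.9

They were about 4.4 units apart before and 5.3 after — 0.9 units further apart.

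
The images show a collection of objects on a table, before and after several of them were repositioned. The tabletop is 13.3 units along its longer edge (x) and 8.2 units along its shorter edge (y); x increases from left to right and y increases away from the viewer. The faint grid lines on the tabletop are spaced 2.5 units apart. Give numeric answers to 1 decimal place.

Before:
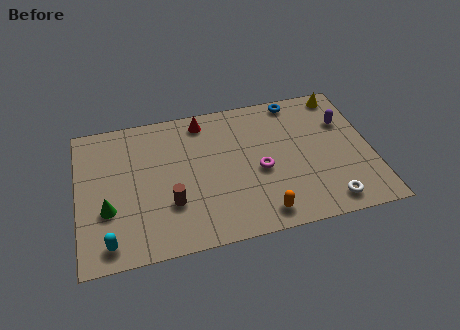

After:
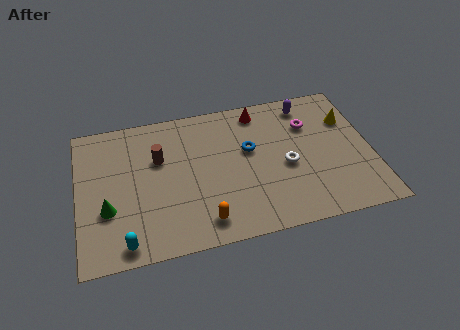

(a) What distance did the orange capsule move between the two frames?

2.6

The orange capsule was near (8.1, 1.1) before and (5.5, 1.3) after, so it travelled √(2.6² + 0.2²) ≈ 2.6 units.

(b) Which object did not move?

the green cone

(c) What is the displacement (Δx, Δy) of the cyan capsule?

(0.7, -0.2)

The cyan capsule was at about (1.3, 1.1) and moved to about (2.0, 0.9).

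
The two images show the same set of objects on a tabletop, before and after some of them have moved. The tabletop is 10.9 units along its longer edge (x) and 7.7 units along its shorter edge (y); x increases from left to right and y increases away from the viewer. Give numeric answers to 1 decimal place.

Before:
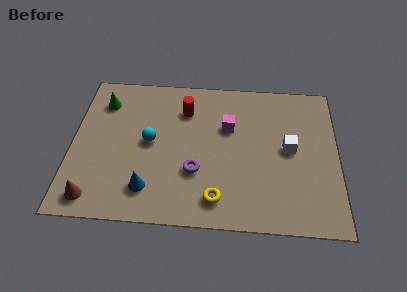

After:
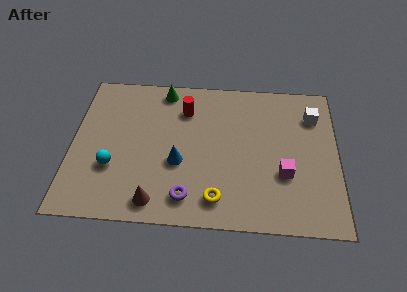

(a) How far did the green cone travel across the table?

2.6

The green cone was near (1.2, 6.0) before and (3.7, 6.8) after, so it travelled √(2.5² + 0.8²) ≈ 2.6 units.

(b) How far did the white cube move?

2.1

From (8.9, 4.0) to (9.9, 5.8), the white cube covered √(1.0² + 1.8²) ≈ 2.1 units.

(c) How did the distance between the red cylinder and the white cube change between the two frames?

+0.6

The distance was about 4.7 in the first image and 5.3 in the second, so they moved 0.6 units further apart.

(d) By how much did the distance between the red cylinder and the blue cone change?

-1.6

Before: roughly 4.4 units apart; after: 2.8. That's 1.6 units closer together.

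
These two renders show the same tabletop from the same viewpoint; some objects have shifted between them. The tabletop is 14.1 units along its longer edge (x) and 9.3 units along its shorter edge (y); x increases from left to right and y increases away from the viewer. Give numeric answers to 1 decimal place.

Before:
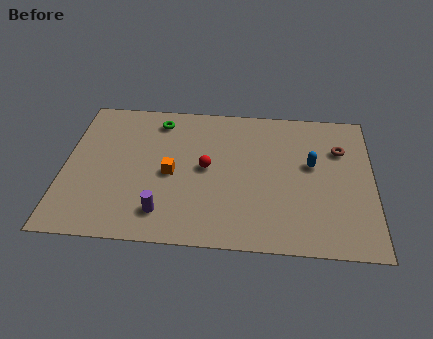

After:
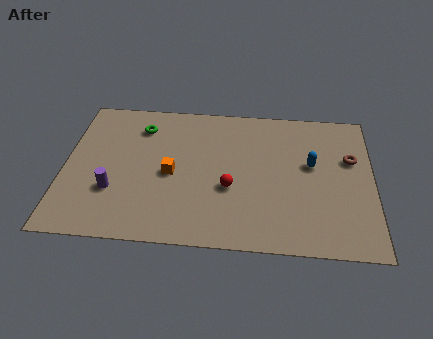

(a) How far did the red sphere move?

1.6

From (6.5, 4.8) to (7.6, 3.6), the red sphere covered √(1.1² + 1.2²) ≈ 1.6 units.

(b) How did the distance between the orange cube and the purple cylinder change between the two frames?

+0.4

They were about 2.5 units apart before and 2.9 after — 0.4 units further apart.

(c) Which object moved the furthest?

the purple cylinder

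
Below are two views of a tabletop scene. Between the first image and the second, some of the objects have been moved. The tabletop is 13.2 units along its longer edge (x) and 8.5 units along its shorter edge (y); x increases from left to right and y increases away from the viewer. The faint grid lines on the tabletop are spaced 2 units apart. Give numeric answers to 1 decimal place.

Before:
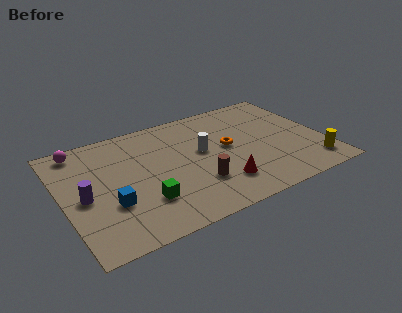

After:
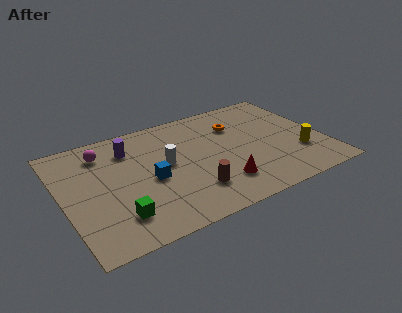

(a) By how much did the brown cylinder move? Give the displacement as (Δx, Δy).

(-0.3, -0.4)

The brown cylinder was at about (6.5, 2.5) and moved to about (6.2, 2.1).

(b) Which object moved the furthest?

the purple cylinder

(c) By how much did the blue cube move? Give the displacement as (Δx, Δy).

(2.1, 0.9)

The blue cube was at about (2.2, 2.9) and moved to about (4.3, 3.8).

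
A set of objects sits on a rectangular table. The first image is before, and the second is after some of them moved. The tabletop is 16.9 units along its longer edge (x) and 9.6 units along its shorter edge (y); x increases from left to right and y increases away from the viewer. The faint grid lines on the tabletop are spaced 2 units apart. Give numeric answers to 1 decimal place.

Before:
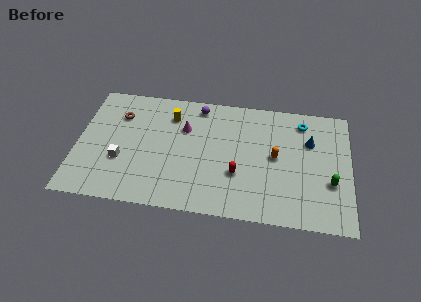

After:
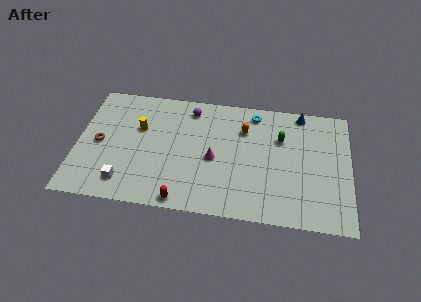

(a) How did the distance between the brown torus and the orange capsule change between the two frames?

-0.8

Before: roughly 10.0 units apart; after: 9.2. That's 0.8 units closer together.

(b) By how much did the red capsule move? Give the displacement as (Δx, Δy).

(-3.3, -2.5)

The red capsule was at about (10.0, 3.3) and moved to about (6.7, 0.8).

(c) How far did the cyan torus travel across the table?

3.0

The cyan torus was near (13.9, 8.0) before and (10.9, 8.3) after, so it travelled √(3.0² + 0.3²) ≈ 3.0 units.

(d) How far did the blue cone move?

2.3

From (14.4, 6.5) to (13.8, 8.7), the blue cone covered √(0.6² + 2.2²) ≈ 2.3 units.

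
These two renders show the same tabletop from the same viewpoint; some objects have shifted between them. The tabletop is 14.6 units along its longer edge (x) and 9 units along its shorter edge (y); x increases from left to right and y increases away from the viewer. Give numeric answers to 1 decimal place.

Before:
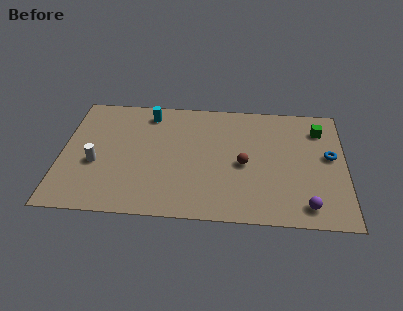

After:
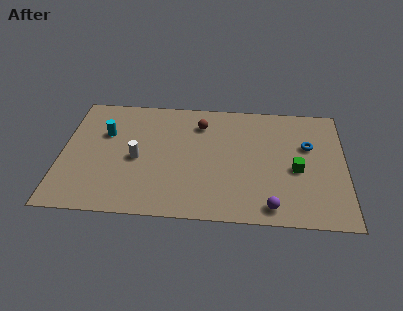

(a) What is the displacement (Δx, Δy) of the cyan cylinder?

(-2.2, -1.7)

From the two frames, the cyan cylinder sits at roughly (4.4, 7.6) before and (2.2, 5.9) after.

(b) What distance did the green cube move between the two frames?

3.3

The green cube was near (13.3, 7.0) before and (12.1, 3.9) after, so it travelled √(1.2² + 3.1²) ≈ 3.3 units.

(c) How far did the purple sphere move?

1.8

From (12.6, 1.3) to (10.8, 1.1), the purple sphere covered √(1.8² + 0.2²) ≈ 1.8 units.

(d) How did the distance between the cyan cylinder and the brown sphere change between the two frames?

-1.1

The distance was about 6.1 in the first image and 5.0 in the second, so they moved 1.1 units closer together.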